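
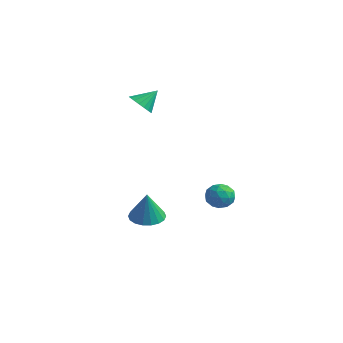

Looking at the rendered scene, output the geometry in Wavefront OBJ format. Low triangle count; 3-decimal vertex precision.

v -3.127 -1.493 2.737
v -2.451 -1.588 2.58
v -2.833 -0.707 3.523
v -2.536 -1.361 2.385
v -2.738 -1.16 2.259
v -3.017 -1.025 2.228
v -3.318 -0.982 2.298
v -3.581 -1.041 2.455
v -3.754 -1.189 2.667
v -3.802 -1.398 2.894
v -3.717 -1.625 3.089
v -3.515 -1.826 3.215
v -3.236 -1.961 3.246
v -2.935 -2.004 3.176
v -2.673 -1.945 3.019
v -2.5 -1.797 2.806
v -1.587 -2.408 -3.503
v -0.858 -2.788 -3.719
v -1.273 -2.672 -1.977
v -0.756 -2.427 -3.678
v -0.818 -2.061 -3.602
v -1.032 -1.765 -3.506
v -1.356 -1.595 -3.41
v -1.726 -1.587 -3.332
v -2.069 -1.741 -3.288
v -2.316 -2.028 -3.287
v -2.419 -2.389 -3.328
v -2.357 -2.755 -3.404
v -2.143 -3.051 -3.5
v -1.818 -3.221 -3.596
v -1.448 -3.229 -3.674
v -1.106 -3.075 -3.717
v 2.673 -1.677 -1.313
v 3.364 -1.749 -1.195
v 2.456 -2.471 -0.525
v 3.147 -2.543 -0.407
v 2.817 -1.95 -0.216
v 2.951 -1.46 -0.703
v 2.869 -2.76 -1.017
v 3.003 -2.27 -1.504
v 3.485 -2.419 -1.012
v 3.453 -1.918 -0.517
v 2.367 -2.302 -1.203
v 2.335 -1.801 -0.708
v 3.038 -1.643 -1.324
v 2.782 -2.577 -0.396
v 2.588 -2.228 -0.284
v 2.994 -2.271 -0.215
v 2.795 -1.473 -1.034
v 3.201 -1.516 -0.965
v 2.879 -1.634 -0.389
v 2.619 -2.704 -0.755
v 3.025 -2.747 -0.686
v 2.826 -1.949 -1.505
v 3.232 -1.992 -1.436
v 2.941 -2.586 -1.331
v 3.515 -2.079 -1.147
v 3.387 -2.546 -0.683
v 3.224 -2.674 -1.041
v 3.303 -2.385 -1.328
v 3.496 -1.785 -0.856
v 3.368 -2.252 -0.392
v 3.174 -1.903 -0.28
v 3.253 -1.615 -0.567
v 3.567 -2.179 -0.748
v 2.452 -1.968 -1.328
v 2.324 -2.435 -0.864
v 2.567 -2.605 -1.153
v 2.646 -2.317 -1.44
v 2.433 -1.674 -1.037
v 2.305 -2.141 -0.573
v 2.517 -1.835 -0.392
v 2.596 -1.546 -0.679
v 2.253 -2.041 -0.972
f 2 1 4
f 2 4 3
f 4 1 5
f 4 5 3
f 5 1 6
f 5 6 3
f 6 1 7
f 6 7 3
f 7 1 8
f 7 8 3
f 8 1 9
f 8 9 3
f 9 1 10
f 9 10 3
f 10 1 11
f 10 11 3
f 11 1 12
f 11 12 3
f 12 1 13
f 12 13 3
f 13 1 14
f 13 14 3
f 14 1 15
f 14 15 3
f 15 1 16
f 15 16 3
f 16 1 2
f 16 2 3
f 18 17 20
f 18 20 19
f 20 17 21
f 20 21 19
f 21 17 22
f 21 22 19
f 22 17 23
f 22 23 19
f 23 17 24
f 23 24 19
f 24 17 25
f 24 25 19
f 25 17 26
f 25 26 19
f 26 17 27
f 26 27 19
f 27 17 28
f 27 28 19
f 28 17 29
f 28 29 19
f 29 17 30
f 29 30 19
f 30 17 31
f 30 31 19
f 31 17 32
f 31 32 19
f 32 17 18
f 32 18 19
f 33 70 49
f 70 44 73
f 49 73 38
f 70 73 49
f 33 49 45
f 49 38 50
f 45 50 34
f 49 50 45
f 33 45 54
f 45 34 55
f 54 55 40
f 45 55 54
f 33 54 66
f 54 40 69
f 66 69 43
f 54 69 66
f 33 66 70
f 66 43 74
f 70 74 44
f 66 74 70
f 34 50 61
f 50 38 64
f 61 64 42
f 50 64 61
f 38 73 51
f 73 44 72
f 51 72 37
f 73 72 51
f 44 74 71
f 74 43 67
f 71 67 35
f 74 67 71
f 43 69 68
f 69 40 56
f 68 56 39
f 69 56 68
f 40 55 60
f 55 34 57
f 60 57 41
f 55 57 60
f 36 62 48
f 62 42 63
f 48 63 37
f 62 63 48
f 36 48 46
f 48 37 47
f 46 47 35
f 48 47 46
f 36 46 53
f 46 35 52
f 53 52 39
f 46 52 53
f 36 53 58
f 53 39 59
f 58 59 41
f 53 59 58
f 36 58 62
f 58 41 65
f 62 65 42
f 58 65 62
f 37 63 51
f 63 42 64
f 51 64 38
f 63 64 51
f 35 47 71
f 47 37 72
f 71 72 44
f 47 72 71
f 39 52 68
f 52 35 67
f 68 67 43
f 52 67 68
f 41 59 60
f 59 39 56
f 60 56 40
f 59 56 60
f 42 65 61
f 65 41 57
f 61 57 34
f 65 57 61



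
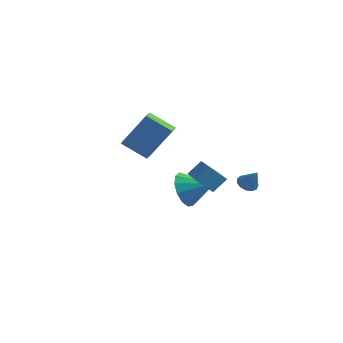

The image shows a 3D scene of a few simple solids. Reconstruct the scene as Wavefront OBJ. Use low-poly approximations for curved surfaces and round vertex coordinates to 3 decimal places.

v 3.156 1.451 -0.094
v 3.627 1.427 -0.377
v 3.704 1.289 0.834
v 3.586 1.724 -0.301
v 3.409 1.935 -0.159
v 3.151 1.992 0.004
v 2.895 1.878 0.135
v 2.721 1.628 0.194
v 2.686 1.322 0.161
v 2.8 1.057 0.048
v 3.026 0.917 -0.111
v 3.294 0.947 -0.264
v 3.518 1.137 -0.363
v 2.365 -2.56 1.999
v 2.783 -2.003 2.63
v 1.373 -1.277 1.523
v 1.791 -0.72 2.154
v 3.069 -2.28 1.286
v 3.487 -1.723 1.917
v 2.077 -0.997 0.81
v 2.495 -0.44 1.441
v 0.42 0.523 -0.705
v 0.738 1.002 -1.56
v 1.84 0.777 -0.035
v 0.505 1.411 -1.22
v 0.245 1.538 -0.717
v 0.04 1.343 -0.21
v -0.043 0.887 0.14
v 0.02 0.316 0.221
v 0.211 -0.189 0.009
v 0.468 -0.468 -0.43
v 0.71 -0.433 -0.956
v 0.86 -0.094 -1.403
v 0.87 0.441 -1.628
v -3.818 2.361 0.495
v -2.858 3.158 2.209
v -4.088 3.349 0.187
v -3.127 4.146 1.9
v -2.493 2.474 -0.3
v -1.532 3.271 1.413
v -2.762 3.462 -0.609
v -1.802 4.259 1.105
f 2 1 4
f 2 4 3
f 4 1 5
f 4 5 3
f 5 1 6
f 5 6 3
f 6 1 7
f 6 7 3
f 7 1 8
f 7 8 3
f 8 1 9
f 8 9 3
f 9 1 10
f 9 10 3
f 10 1 11
f 10 11 3
f 11 1 12
f 11 12 3
f 12 1 13
f 12 13 3
f 13 1 2
f 13 2 3
f 15 17 14
f 18 15 14
f 14 17 16
f 16 18 14
f 15 21 17
f 19 15 18
f 19 21 15
f 17 21 16
f 20 18 16
f 16 21 20
f 20 19 18
f 21 19 20
f 23 22 25
f 23 25 24
f 25 22 26
f 25 26 24
f 26 22 27
f 26 27 24
f 27 22 28
f 27 28 24
f 28 22 29
f 28 29 24
f 29 22 30
f 29 30 24
f 30 22 31
f 30 31 24
f 31 22 32
f 31 32 24
f 32 22 33
f 32 33 24
f 33 22 34
f 33 34 24
f 34 22 23
f 34 23 24
f 36 38 35
f 39 36 35
f 35 38 37
f 37 39 35
f 36 42 38
f 40 36 39
f 40 42 36
f 38 42 37
f 41 39 37
f 37 42 41
f 41 40 39
f 42 40 41



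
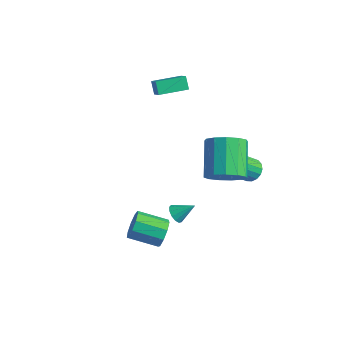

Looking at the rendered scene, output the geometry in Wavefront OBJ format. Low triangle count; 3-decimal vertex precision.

v 1.17 -2.602 -3.103
v 1.559 -2.757 -2.387
v 0.239 -3.634 -1.86
v -0.15 -3.478 -2.577
v 1.258 -2.278 -2.344
v -0.063 -3.154 -1.818
v 0.915 -1.95 -2.657
v -0.405 -2.827 -2.13
v 0.692 -1.927 -3.178
v -0.628 -2.804 -2.652
v 0.693 -2.22 -3.665
v -0.627 -3.097 -3.138
v 0.917 -2.691 -3.888
v -0.404 -3.568 -3.362
v 1.259 -3.121 -3.745
v -0.061 -3.998 -3.218
v 1.56 -3.307 -3.301
v 0.24 -4.184 -2.774
v 1.678 -3.164 -2.764
v 0.358 -4.04 -2.238
v -4.159 2.535 1.17
v -3.478 2.145 1.868
v -4.631 2.82 1.79
v -3.95 2.43 2.488
v -3.33 3.95 1.152
v -2.649 3.56 1.85
v -3.802 4.235 1.772
v -3.121 3.845 2.47
v 2.014 3.177 -1.681
v 2.448 2.71 -1.971
v 2.1 1.716 -0.888
v 1.666 2.183 -0.599
v 2.642 2.877 -1.755
v 2.295 1.884 -0.672
v 2.692 3.113 -1.522
v 2.345 2.119 -0.44
v 2.587 3.363 -1.326
v 2.24 2.37 -0.243
v 2.351 3.571 -1.212
v 2.004 2.578 -0.129
v 2.037 3.688 -1.204
v 1.69 2.695 -0.122
v 1.718 3.689 -1.307
v 1.371 2.695 -0.224
v 1.467 3.572 -1.495
v 1.119 2.578 -0.412
v 1.341 3.364 -1.725
v 0.993 2.371 -0.643
v 1.369 3.113 -1.946
v 1.022 2.12 -0.863
v 1.545 2.878 -2.106
v 1.197 1.884 -1.023
v 1.828 2.71 -2.169
v 1.481 1.717 -1.086
v 2.154 2.65 -2.12
v 1.807 1.656 -1.037
v 2.984 -0.038 0.987
v 3.765 -0.042 1.747
v 2.597 1.334 2.953
v 1.816 1.338 2.193
v 3.902 0.415 1.36
v 2.735 1.79 2.566
v 3.748 0.728 0.854
v 2.581 2.103 2.061
v 3.352 0.797 0.391
v 2.184 2.173 1.597
v 2.838 0.602 0.117
v 1.671 1.977 1.323
v 2.371 0.204 0.119
v 1.203 1.579 1.325
v 2.098 -0.271 0.396
v 0.931 1.104 1.602
v 2.106 -0.672 0.862
v 0.939 0.703 2.068
v 2.393 -0.872 1.367
v 1.226 0.504 2.573
v 2.868 -0.806 1.751
v 1.7 0.569 2.957
v 3.379 -0.497 1.893
v 2.212 0.879 3.099
v 0.193 -0.615 -3.806
v 0.433 -0.372 -4.275
v 0.907 0.055 -3.094
v 0.178 -0.185 -4.195
v -0.073 -0.134 -3.991
v -0.239 -0.235 -3.729
v -0.268 -0.457 -3.491
v -0.151 -0.729 -3.353
v 0.076 -0.965 -3.359
v 0.339 -1.089 -3.506
v 0.557 -1.063 -3.749
v 0.658 -0.894 -4.01
v 0.612 -0.637 -4.206
f 2 1 5
f 2 5 3
f 3 5 6
f 3 6 4
f 5 1 7
f 5 7 6
f 6 7 8
f 6 8 4
f 7 1 9
f 7 9 8
f 8 9 10
f 8 10 4
f 9 1 11
f 9 11 10
f 10 11 12
f 10 12 4
f 11 1 13
f 11 13 12
f 12 13 14
f 12 14 4
f 13 1 15
f 13 15 14
f 14 15 16
f 14 16 4
f 15 1 17
f 15 17 16
f 16 17 18
f 16 18 4
f 17 1 19
f 17 19 18
f 18 19 20
f 18 20 4
f 19 1 2
f 19 2 20
f 20 2 3
f 20 3 4
f 22 24 21
f 25 22 21
f 21 24 23
f 23 25 21
f 22 28 24
f 26 22 25
f 26 28 22
f 24 28 23
f 27 25 23
f 23 28 27
f 27 26 25
f 28 26 27
f 30 29 33
f 30 33 31
f 31 33 34
f 31 34 32
f 33 29 35
f 33 35 34
f 34 35 36
f 34 36 32
f 35 29 37
f 35 37 36
f 36 37 38
f 36 38 32
f 37 29 39
f 37 39 38
f 38 39 40
f 38 40 32
f 39 29 41
f 39 41 40
f 40 41 42
f 40 42 32
f 41 29 43
f 41 43 42
f 42 43 44
f 42 44 32
f 43 29 45
f 43 45 44
f 44 45 46
f 44 46 32
f 45 29 47
f 45 47 46
f 46 47 48
f 46 48 32
f 47 29 49
f 47 49 48
f 48 49 50
f 48 50 32
f 49 29 51
f 49 51 50
f 50 51 52
f 50 52 32
f 51 29 53
f 51 53 52
f 52 53 54
f 52 54 32
f 53 29 55
f 53 55 54
f 54 55 56
f 54 56 32
f 55 29 30
f 55 30 56
f 56 30 31
f 56 31 32
f 58 57 61
f 58 61 59
f 59 61 62
f 59 62 60
f 61 57 63
f 61 63 62
f 62 63 64
f 62 64 60
f 63 57 65
f 63 65 64
f 64 65 66
f 64 66 60
f 65 57 67
f 65 67 66
f 66 67 68
f 66 68 60
f 67 57 69
f 67 69 68
f 68 69 70
f 68 70 60
f 69 57 71
f 69 71 70
f 70 71 72
f 70 72 60
f 71 57 73
f 71 73 72
f 72 73 74
f 72 74 60
f 73 57 75
f 73 75 74
f 74 75 76
f 74 76 60
f 75 57 77
f 75 77 76
f 76 77 78
f 76 78 60
f 77 57 79
f 77 79 78
f 78 79 80
f 78 80 60
f 79 57 58
f 79 58 80
f 80 58 59
f 80 59 60
f 82 81 84
f 82 84 83
f 84 81 85
f 84 85 83
f 85 81 86
f 85 86 83
f 86 81 87
f 86 87 83
f 87 81 88
f 87 88 83
f 88 81 89
f 88 89 83
f 89 81 90
f 89 90 83
f 90 81 91
f 90 91 83
f 91 81 92
f 91 92 83
f 92 81 93
f 92 93 83
f 93 81 82
f 93 82 83



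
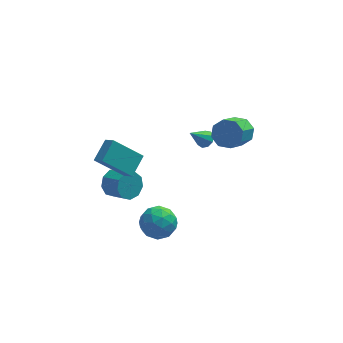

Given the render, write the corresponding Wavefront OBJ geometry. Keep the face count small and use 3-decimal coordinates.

v -1.847 -1.413 -3.077
v -1.021 -0.961 -3.652
v -1.999 -2.699 -4.308
v -1.173 -2.247 -4.883
v -0.97 -2.728 -3.91
v -0.876 -1.933 -3.15
v -2.144 -1.727 -4.81
v -2.05 -0.932 -4.05
v -1.204 -1.155 -4.724
v -0.478 -1.773 -4.167
v -2.542 -1.887 -3.793
v -1.816 -2.505 -3.236
v -1.421 -1.074 -3.257
v -1.599 -2.586 -4.703
v -1.48 -2.869 -4.131
v -0.994 -2.603 -4.469
v -1.335 -1.645 -2.961
v -0.85 -1.379 -3.299
v -0.82 -2.418 -3.451
v -2.17 -2.281 -4.661
v -1.685 -2.015 -4.999
v -2.026 -1.057 -3.491
v -1.54 -0.791 -3.829
v -2.2 -1.242 -4.509
v -1.043 -0.922 -4.225
v -1.132 -1.678 -4.948
v -1.703 -1.373 -4.905
v -1.648 -0.905 -4.458
v -0.616 -1.285 -3.897
v -0.705 -2.041 -4.621
v -0.586 -2.324 -4.049
v -0.531 -1.857 -3.602
v -0.724 -1.4 -4.527
v -2.315 -1.619 -3.339
v -2.404 -2.375 -4.063
v -2.489 -1.803 -4.358
v -2.434 -1.336 -3.911
v -1.888 -1.982 -3.012
v -1.977 -2.738 -3.735
v -1.372 -2.755 -3.502
v -1.317 -2.287 -3.055
v -2.296 -2.26 -3.433
v -3.783 -0.476 -1.578
v -3.097 -0.149 -2.041
v -2.272 -1.036 -1.446
v -2.957 -1.364 -0.982
v -3.154 0.151 -1.515
v -2.329 -0.736 -0.919
v -3.506 0.157 -1.018
v -2.68 -0.73 -0.422
v -3.987 -0.133 -0.782
v -3.161 -1.02 -0.187
v -4.372 -0.583 -0.919
v -3.547 -1.47 -0.324
v -4.482 -0.984 -1.364
v -3.656 -1.871 -0.769
v -4.265 -1.147 -1.909
v -3.439 -2.034 -1.314
v -3.822 -0.997 -2.299
v -2.996 -1.884 -1.704
v -3.361 -0.603 -2.351
v -2.535 -1.49 -1.756
v 1.248 1.345 0.107
v 1.613 0.929 0.242
v 0.372 0.915 1.153
v 1.697 1.252 0.445
v 1.571 1.618 0.489
v 1.293 1.856 0.355
v 0.994 1.855 0.104
v 0.814 1.615 -0.145
v 0.837 1.249 -0.276
v 1.052 0.927 -0.228
v 1.359 0.801 -0.023
v 3.103 1.958 0.082
v 3.942 1.807 0.427
v 3.176 0.39 1.664
v 2.337 0.542 1.318
v 3.591 2.304 0.781
v 2.825 0.888 2.017
v 2.954 2.6 0.725
v 2.189 1.183 1.961
v 2.404 2.519 0.292
v 1.639 1.102 1.528
v 2.264 2.11 -0.264
v 1.498 0.693 0.973
v 2.615 1.612 -0.617
v 1.849 0.196 0.619
v 3.251 1.317 -0.561
v 2.486 -0.1 0.675
v 3.801 1.398 -0.128
v 3.036 -0.019 1.108
v -2.914 -3.351 1.93
v -4.443 -3.28 3.309
v -3.318 -2.804 1.454
v -4.847 -2.733 2.833
v -2.273 -2.307 2.587
v -3.802 -2.236 3.966
v -2.677 -1.76 2.111
v -4.206 -1.689 3.49
f 1 38 17
f 38 12 41
f 17 41 6
f 38 41 17
f 1 17 13
f 17 6 18
f 13 18 2
f 17 18 13
f 1 13 22
f 13 2 23
f 22 23 8
f 13 23 22
f 1 22 34
f 22 8 37
f 34 37 11
f 22 37 34
f 1 34 38
f 34 11 42
f 38 42 12
f 34 42 38
f 2 18 29
f 18 6 32
f 29 32 10
f 18 32 29
f 6 41 19
f 41 12 40
f 19 40 5
f 41 40 19
f 12 42 39
f 42 11 35
f 39 35 3
f 42 35 39
f 11 37 36
f 37 8 24
f 36 24 7
f 37 24 36
f 8 23 28
f 23 2 25
f 28 25 9
f 23 25 28
f 4 30 16
f 30 10 31
f 16 31 5
f 30 31 16
f 4 16 14
f 16 5 15
f 14 15 3
f 16 15 14
f 4 14 21
f 14 3 20
f 21 20 7
f 14 20 21
f 4 21 26
f 21 7 27
f 26 27 9
f 21 27 26
f 4 26 30
f 26 9 33
f 30 33 10
f 26 33 30
f 5 31 19
f 31 10 32
f 19 32 6
f 31 32 19
f 3 15 39
f 15 5 40
f 39 40 12
f 15 40 39
f 7 20 36
f 20 3 35
f 36 35 11
f 20 35 36
f 9 27 28
f 27 7 24
f 28 24 8
f 27 24 28
f 10 33 29
f 33 9 25
f 29 25 2
f 33 25 29
f 44 43 47
f 44 47 45
f 45 47 48
f 45 48 46
f 47 43 49
f 47 49 48
f 48 49 50
f 48 50 46
f 49 43 51
f 49 51 50
f 50 51 52
f 50 52 46
f 51 43 53
f 51 53 52
f 52 53 54
f 52 54 46
f 53 43 55
f 53 55 54
f 54 55 56
f 54 56 46
f 55 43 57
f 55 57 56
f 56 57 58
f 56 58 46
f 57 43 59
f 57 59 58
f 58 59 60
f 58 60 46
f 59 43 61
f 59 61 60
f 60 61 62
f 60 62 46
f 61 43 44
f 61 44 62
f 62 44 45
f 62 45 46
f 64 63 66
f 64 66 65
f 66 63 67
f 66 67 65
f 67 63 68
f 67 68 65
f 68 63 69
f 68 69 65
f 69 63 70
f 69 70 65
f 70 63 71
f 70 71 65
f 71 63 72
f 71 72 65
f 72 63 73
f 72 73 65
f 73 63 64
f 73 64 65
f 75 74 78
f 75 78 76
f 76 78 79
f 76 79 77
f 78 74 80
f 78 80 79
f 79 80 81
f 79 81 77
f 80 74 82
f 80 82 81
f 81 82 83
f 81 83 77
f 82 74 84
f 82 84 83
f 83 84 85
f 83 85 77
f 84 74 86
f 84 86 85
f 85 86 87
f 85 87 77
f 86 74 88
f 86 88 87
f 87 88 89
f 87 89 77
f 88 74 90
f 88 90 89
f 89 90 91
f 89 91 77
f 90 74 75
f 90 75 91
f 91 75 76
f 91 76 77
f 93 95 92
f 96 93 92
f 92 95 94
f 94 96 92
f 93 99 95
f 97 93 96
f 97 99 93
f 95 99 94
f 98 96 94
f 94 99 98
f 98 97 96
f 99 97 98



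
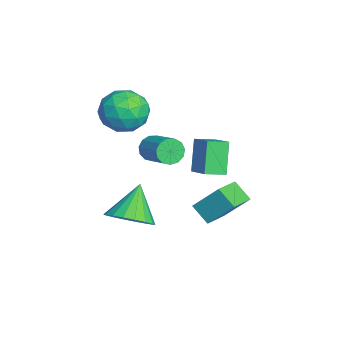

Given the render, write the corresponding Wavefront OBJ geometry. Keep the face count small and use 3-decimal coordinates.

v 0.111 -0.195 -3.307
v 0.919 0.406 -2.891
v -0.991 0.335 -1.933
v 0.697 0.717 -3.189
v 0.358 0.847 -3.511
v -0.03 0.77 -3.793
v -0.389 0.503 -3.978
v -0.65 0.097 -4.031
v -0.759 -0.367 -3.94
v -0.696 -0.797 -3.723
v -0.474 -1.107 -3.425
v -0.135 -1.237 -3.103
v 0.253 -1.161 -2.821
v 0.612 -0.893 -2.636
v 0.873 -0.487 -2.583
v 0.982 -0.023 -2.674
v -0.258 2.369 -0.748
v -1.072 2.556 0.652
v -0.484 3.278 -1.001
v -1.298 3.465 0.399
v 0.818 2.795 -0.179
v 0.004 2.982 1.221
v 0.592 3.704 -0.432
v -0.222 3.891 0.968
v -3.608 0.876 1.23
v -2.826 0.021 1.439
v -4.594 -0.301 0.101
v -3.812 -1.156 0.31
v -4.529 -0.791 1.17
v -3.92 -0.064 1.868
v -3.5 -0.216 -0.328
v -2.891 0.511 0.37
v -2.759 -0.654 0.476
v -3.395 -1.01 1.401
v -4.025 0.73 0.139
v -4.661 0.374 1.064
v -3.131 0.552 1.434
v -4.289 -0.832 0.106
v -4.711 -0.617 0.612
v -4.251 -1.12 0.735
v -3.773 0.502 1.686
v -3.314 -0.001 1.808
v -4.314 -0.478 1.65
v -4.106 -0.279 -0.268
v -3.647 -0.782 -0.146
v -3.169 0.84 0.805
v -2.709 0.337 0.928
v -3.106 0.198 -0.11
v -2.632 -0.348 0.99
v -3.211 -1.039 0.327
v -3.028 -0.487 -0.048
v -2.67 -0.059 0.362
v -3.005 -0.557 1.534
v -3.585 -1.248 0.871
v -4.006 -1.034 1.376
v -3.648 -0.607 1.786
v -2.966 -0.953 0.968
v -3.835 0.968 0.669
v -4.415 0.277 0.006
v -3.772 0.327 -0.246
v -3.414 0.754 0.164
v -4.209 0.759 1.213
v -4.788 0.068 0.55
v -4.75 -0.221 1.178
v -4.392 0.207 1.588
v -4.454 0.673 0.572
v -2.582 0.983 -0.861
v -2.198 0.621 -1.273
v -0.913 1.255 -0.632
v -1.298 1.617 -0.219
v -2.269 0.946 -1.452
v -0.984 1.58 -0.81
v -2.44 1.282 -1.443
v -1.155 1.917 -0.801
v -2.656 1.524 -1.249
v -1.371 2.158 -0.608
v -2.849 1.593 -0.932
v -1.564 2.228 -0.291
v -2.957 1.469 -0.592
v -1.672 2.104 0.049
v -2.946 1.191 -0.338
v -1.661 1.825 0.304
v -2.82 0.846 -0.249
v -1.535 1.481 0.392
v -2.618 0.545 -0.355
v -1.334 1.179 0.286
v -2.405 0.382 -0.621
v -1.121 1.017 0.02
v -2.249 0.411 -0.963
v -0.964 1.046 -0.322
v -2.897 3.392 -4.422
v -2.559 4.454 -3.179
v -2.236 3.973 -5.099
v -1.898 5.035 -3.856
v -1.762 2.565 -4.024
v -1.424 3.627 -2.781
v -1.101 3.146 -4.701
v -0.763 4.208 -3.458
f 2 1 4
f 2 4 3
f 4 1 5
f 4 5 3
f 5 1 6
f 5 6 3
f 6 1 7
f 6 7 3
f 7 1 8
f 7 8 3
f 8 1 9
f 8 9 3
f 9 1 10
f 9 10 3
f 10 1 11
f 10 11 3
f 11 1 12
f 11 12 3
f 12 1 13
f 12 13 3
f 13 1 14
f 13 14 3
f 14 1 15
f 14 15 3
f 15 1 16
f 15 16 3
f 16 1 2
f 16 2 3
f 18 20 17
f 21 18 17
f 17 20 19
f 19 21 17
f 18 24 20
f 22 18 21
f 22 24 18
f 20 24 19
f 23 21 19
f 19 24 23
f 23 22 21
f 24 22 23
f 25 62 41
f 62 36 65
f 41 65 30
f 62 65 41
f 25 41 37
f 41 30 42
f 37 42 26
f 41 42 37
f 25 37 46
f 37 26 47
f 46 47 32
f 37 47 46
f 25 46 58
f 46 32 61
f 58 61 35
f 46 61 58
f 25 58 62
f 58 35 66
f 62 66 36
f 58 66 62
f 26 42 53
f 42 30 56
f 53 56 34
f 42 56 53
f 30 65 43
f 65 36 64
f 43 64 29
f 65 64 43
f 36 66 63
f 66 35 59
f 63 59 27
f 66 59 63
f 35 61 60
f 61 32 48
f 60 48 31
f 61 48 60
f 32 47 52
f 47 26 49
f 52 49 33
f 47 49 52
f 28 54 40
f 54 34 55
f 40 55 29
f 54 55 40
f 28 40 38
f 40 29 39
f 38 39 27
f 40 39 38
f 28 38 45
f 38 27 44
f 45 44 31
f 38 44 45
f 28 45 50
f 45 31 51
f 50 51 33
f 45 51 50
f 28 50 54
f 50 33 57
f 54 57 34
f 50 57 54
f 29 55 43
f 55 34 56
f 43 56 30
f 55 56 43
f 27 39 63
f 39 29 64
f 63 64 36
f 39 64 63
f 31 44 60
f 44 27 59
f 60 59 35
f 44 59 60
f 33 51 52
f 51 31 48
f 52 48 32
f 51 48 52
f 34 57 53
f 57 33 49
f 53 49 26
f 57 49 53
f 68 67 71
f 68 71 69
f 69 71 72
f 69 72 70
f 71 67 73
f 71 73 72
f 72 73 74
f 72 74 70
f 73 67 75
f 73 75 74
f 74 75 76
f 74 76 70
f 75 67 77
f 75 77 76
f 76 77 78
f 76 78 70
f 77 67 79
f 77 79 78
f 78 79 80
f 78 80 70
f 79 67 81
f 79 81 80
f 80 81 82
f 80 82 70
f 81 67 83
f 81 83 82
f 82 83 84
f 82 84 70
f 83 67 85
f 83 85 84
f 84 85 86
f 84 86 70
f 85 67 87
f 85 87 86
f 86 87 88
f 86 88 70
f 87 67 89
f 87 89 88
f 88 89 90
f 88 90 70
f 89 67 68
f 89 68 90
f 90 68 69
f 90 69 70
f 92 94 91
f 95 92 91
f 91 94 93
f 93 95 91
f 92 98 94
f 96 92 95
f 96 98 92
f 94 98 93
f 97 95 93
f 93 98 97
f 97 96 95
f 98 96 97



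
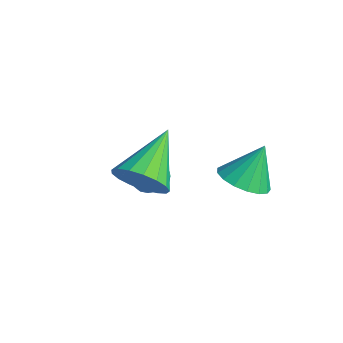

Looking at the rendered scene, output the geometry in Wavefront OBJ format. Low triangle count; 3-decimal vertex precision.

v -0.017 -0.704 -0.117
v 0.535 -0.87 0.663
v -1.103 0.824 0.977
v 0.766 -0.54 0.432
v 0.817 -0.248 0.074
v 0.677 -0.061 -0.327
v 0.378 -0.02 -0.68
v -0.011 -0.137 -0.904
v -0.402 -0.384 -0.947
v -0.705 -0.703 -0.801
v -0.85 -1.024 -0.497
v -0.805 -1.27 -0.107
v -0.579 -1.388 0.282
v -0.224 -1.348 0.579
v 0.178 -1.161 0.716
v -0.284 3.082 -1.753
v 0.542 3.478 -1.963
v -0.296 3.838 -0.367
v 0.238 3.769 -2.124
v -0.184 3.902 -2.201
v -0.63 3.847 -2.174
v -0.997 3.617 -2.052
v -1.2 3.264 -1.861
v -1.194 2.869 -1.645
v -0.979 2.523 -1.454
v -0.605 2.305 -1.332
v -0.157 2.264 -1.306
v 0.261 2.411 -1.383
v 0.554 2.712 -1.545
v 0.656 3.097 -1.754
v -3.606 1.22 -2.607
v -3.077 1.525 -2.216
v -2.803 0.695 -3.284
v -2.274 1 -2.893
v -2.691 0.484 -2.599
v -3.188 0.809 -2.181
v -2.692 1.411 -3.319
v -3.189 1.736 -2.901
v -2.512 1.643 -2.656
v -2.511 1.07 -2.211
v -3.369 1.15 -3.289
v -3.368 0.577 -2.844
v -3.412 1.418 -2.352
v -2.468 0.802 -3.148
v -2.713 0.498 -2.975
v -2.402 0.678 -2.745
v -3.477 0.997 -2.332
v -3.166 1.177 -2.101
v -2.939 0.565 -2.327
v -2.714 1.043 -3.399
v -2.403 1.223 -3.168
v -3.478 1.542 -2.755
v -3.167 1.722 -2.525
v -2.941 1.655 -3.173
v -2.769 1.667 -2.381
v -2.297 1.359 -2.778
v -2.543 1.601 -3.029
v -2.835 1.791 -2.784
v -2.769 1.331 -2.119
v -2.297 1.022 -2.517
v -2.542 0.719 -2.344
v -2.834 0.91 -2.098
v -2.437 1.4 -2.378
v -3.583 1.198 -2.983
v -3.111 0.889 -3.381
v -3.046 1.31 -3.402
v -3.338 1.501 -3.156
v -3.583 0.861 -2.722
v -3.111 0.553 -3.119
v -3.045 0.429 -2.716
v -3.337 0.619 -2.471
v -3.443 0.82 -3.122
f 2 1 4
f 2 4 3
f 4 1 5
f 4 5 3
f 5 1 6
f 5 6 3
f 6 1 7
f 6 7 3
f 7 1 8
f 7 8 3
f 8 1 9
f 8 9 3
f 9 1 10
f 9 10 3
f 10 1 11
f 10 11 3
f 11 1 12
f 11 12 3
f 12 1 13
f 12 13 3
f 13 1 14
f 13 14 3
f 14 1 15
f 14 15 3
f 15 1 2
f 15 2 3
f 17 16 19
f 17 19 18
f 19 16 20
f 19 20 18
f 20 16 21
f 20 21 18
f 21 16 22
f 21 22 18
f 22 16 23
f 22 23 18
f 23 16 24
f 23 24 18
f 24 16 25
f 24 25 18
f 25 16 26
f 25 26 18
f 26 16 27
f 26 27 18
f 27 16 28
f 27 28 18
f 28 16 29
f 28 29 18
f 29 16 30
f 29 30 18
f 30 16 17
f 30 17 18
f 31 68 47
f 68 42 71
f 47 71 36
f 68 71 47
f 31 47 43
f 47 36 48
f 43 48 32
f 47 48 43
f 31 43 52
f 43 32 53
f 52 53 38
f 43 53 52
f 31 52 64
f 52 38 67
f 64 67 41
f 52 67 64
f 31 64 68
f 64 41 72
f 68 72 42
f 64 72 68
f 32 48 59
f 48 36 62
f 59 62 40
f 48 62 59
f 36 71 49
f 71 42 70
f 49 70 35
f 71 70 49
f 42 72 69
f 72 41 65
f 69 65 33
f 72 65 69
f 41 67 66
f 67 38 54
f 66 54 37
f 67 54 66
f 38 53 58
f 53 32 55
f 58 55 39
f 53 55 58
f 34 60 46
f 60 40 61
f 46 61 35
f 60 61 46
f 34 46 44
f 46 35 45
f 44 45 33
f 46 45 44
f 34 44 51
f 44 33 50
f 51 50 37
f 44 50 51
f 34 51 56
f 51 37 57
f 56 57 39
f 51 57 56
f 34 56 60
f 56 39 63
f 60 63 40
f 56 63 60
f 35 61 49
f 61 40 62
f 49 62 36
f 61 62 49
f 33 45 69
f 45 35 70
f 69 70 42
f 45 70 69
f 37 50 66
f 50 33 65
f 66 65 41
f 50 65 66
f 39 57 58
f 57 37 54
f 58 54 38
f 57 54 58
f 40 63 59
f 63 39 55
f 59 55 32
f 63 55 59



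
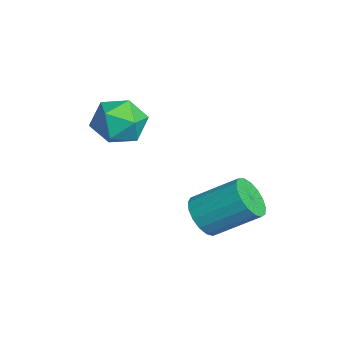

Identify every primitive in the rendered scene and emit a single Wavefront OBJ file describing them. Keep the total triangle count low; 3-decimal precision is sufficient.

v 2.609 2.792 -3.175
v 2.908 3.271 -3.963
v 3.431 4.968 -2.733
v 3.131 4.488 -1.945
v 2.459 3.384 -3.928
v 2.982 5.081 -2.698
v 2.044 3.361 -3.721
v 2.567 5.058 -2.491
v 1.759 3.208 -3.388
v 2.282 4.905 -2.158
v 1.668 2.959 -3.007
v 2.191 4.656 -1.777
v 1.793 2.672 -2.664
v 2.316 4.369 -1.434
v 2.105 2.413 -2.438
v 2.628 4.109 -1.208
v 2.532 2.24 -2.381
v 3.055 3.937 -1.151
v 2.976 2.193 -2.506
v 3.499 3.89 -1.276
v 3.337 2.284 -2.784
v 3.86 3.981 -1.554
v 3.53 2.491 -3.152
v 4.053 4.188 -1.922
v 3.513 2.767 -3.525
v 4.036 4.463 -2.295
v 3.288 3.048 -3.818
v 3.811 4.745 -2.588
v -1.791 0.769 -0.907
v -0.574 0.788 -0.819
v -1.886 -0.428 0.659
v -0.669 -0.409 0.747
v -1.314 0.594 1
v -1.255 1.334 0.032
v -1.205 -0.974 -0.192
v -1.146 -0.234 -1.16
v -0.212 -0.29 -0.378
v -0.28 0.68 0.359
v -2.18 -0.32 -0.519
v -2.248 0.65 0.218
f 2 1 5
f 2 5 3
f 3 5 6
f 3 6 4
f 5 1 7
f 5 7 6
f 6 7 8
f 6 8 4
f 7 1 9
f 7 9 8
f 8 9 10
f 8 10 4
f 9 1 11
f 9 11 10
f 10 11 12
f 10 12 4
f 11 1 13
f 11 13 12
f 12 13 14
f 12 14 4
f 13 1 15
f 13 15 14
f 14 15 16
f 14 16 4
f 15 1 17
f 15 17 16
f 16 17 18
f 16 18 4
f 17 1 19
f 17 19 18
f 18 19 20
f 18 20 4
f 19 1 21
f 19 21 20
f 20 21 22
f 20 22 4
f 21 1 23
f 21 23 22
f 22 23 24
f 22 24 4
f 23 1 25
f 23 25 24
f 24 25 26
f 24 26 4
f 25 1 27
f 25 27 26
f 26 27 28
f 26 28 4
f 27 1 2
f 27 2 28
f 28 2 3
f 28 3 4
f 29 40 34
f 29 34 30
f 29 30 36
f 29 36 39
f 29 39 40
f 30 34 38
f 34 40 33
f 40 39 31
f 39 36 35
f 36 30 37
f 32 38 33
f 32 33 31
f 32 31 35
f 32 35 37
f 32 37 38
f 33 38 34
f 31 33 40
f 35 31 39
f 37 35 36
f 38 37 30



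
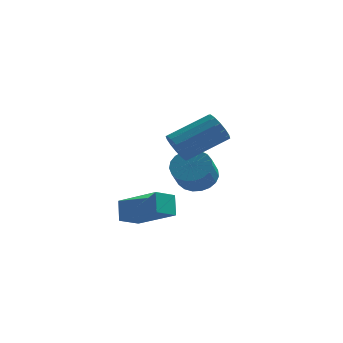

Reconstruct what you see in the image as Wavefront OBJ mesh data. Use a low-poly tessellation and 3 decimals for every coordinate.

v -2.474 2.758 -1.787
v -1.969 2.261 -2.158
v -2.122 1.484 -1.324
v -2.626 1.982 -0.953
v -1.764 2.433 -1.96
v -1.917 1.656 -1.126
v -1.681 2.661 -1.733
v -1.834 1.884 -0.898
v -1.736 2.906 -1.514
v -1.889 2.129 -0.68
v -1.918 3.126 -1.343
v -2.071 2.349 -0.509
v -2.197 3.282 -1.249
v -2.349 2.505 -0.415
v -2.523 3.347 -1.248
v -2.676 2.57 -0.414
v -2.84 3.311 -1.34
v -2.993 2.534 -0.506
v -3.095 3.179 -1.509
v -3.247 2.402 -0.675
v -3.241 2.975 -1.726
v -3.394 2.198 -0.892
v -3.255 2.733 -1.954
v -3.408 1.956 -1.12
v -3.134 2.495 -2.153
v -3.287 1.718 -1.319
v -2.899 2.303 -2.289
v -3.052 1.526 -1.455
v -2.59 2.19 -2.338
v -2.743 1.413 -1.504
v -2.261 2.175 -2.291
v -2.414 1.398 -1.457
v -3.012 0.822 0.342
v -2.605 0.563 -0.122
v -1.16 1.338 0.714
v -1.568 1.598 1.178
v -2.698 0.872 -0.247
v -1.254 1.648 0.588
v -2.876 1.168 -0.215
v -1.431 1.944 0.62
v -3.09 1.372 -0.033
v -1.645 2.147 0.802
v -3.283 1.428 0.249
v -1.839 2.203 1.084
v -3.404 1.322 0.556
v -1.96 2.097 1.392
v -3.42 1.082 0.806
v -1.975 1.857 1.642
v -3.326 0.772 0.932
v -1.882 1.548 1.767
v -3.149 0.476 0.9
v -1.704 1.252 1.735
v -2.935 0.273 0.718
v -1.49 1.048 1.553
v -2.741 0.217 0.436
v -1.297 0.992 1.271
v -2.62 0.323 0.128
v -1.176 1.098 0.964
v -4.673 -1.691 -2.204
v -3.263 -2.529 -1.349
v -4.777 -1.144 -1.497
v -3.366 -1.982 -0.642
v -4.094 -1.098 -2.578
v -2.683 -1.936 -1.723
v -4.197 -0.551 -1.871
v -2.787 -1.389 -1.016
f 2 1 5
f 2 5 3
f 3 5 6
f 3 6 4
f 5 1 7
f 5 7 6
f 6 7 8
f 6 8 4
f 7 1 9
f 7 9 8
f 8 9 10
f 8 10 4
f 9 1 11
f 9 11 10
f 10 11 12
f 10 12 4
f 11 1 13
f 11 13 12
f 12 13 14
f 12 14 4
f 13 1 15
f 13 15 14
f 14 15 16
f 14 16 4
f 15 1 17
f 15 17 16
f 16 17 18
f 16 18 4
f 17 1 19
f 17 19 18
f 18 19 20
f 18 20 4
f 19 1 21
f 19 21 20
f 20 21 22
f 20 22 4
f 21 1 23
f 21 23 22
f 22 23 24
f 22 24 4
f 23 1 25
f 23 25 24
f 24 25 26
f 24 26 4
f 25 1 27
f 25 27 26
f 26 27 28
f 26 28 4
f 27 1 29
f 27 29 28
f 28 29 30
f 28 30 4
f 29 1 31
f 29 31 30
f 30 31 32
f 30 32 4
f 31 1 2
f 31 2 32
f 32 2 3
f 32 3 4
f 34 33 37
f 34 37 35
f 35 37 38
f 35 38 36
f 37 33 39
f 37 39 38
f 38 39 40
f 38 40 36
f 39 33 41
f 39 41 40
f 40 41 42
f 40 42 36
f 41 33 43
f 41 43 42
f 42 43 44
f 42 44 36
f 43 33 45
f 43 45 44
f 44 45 46
f 44 46 36
f 45 33 47
f 45 47 46
f 46 47 48
f 46 48 36
f 47 33 49
f 47 49 48
f 48 49 50
f 48 50 36
f 49 33 51
f 49 51 50
f 50 51 52
f 50 52 36
f 51 33 53
f 51 53 52
f 52 53 54
f 52 54 36
f 53 33 55
f 53 55 54
f 54 55 56
f 54 56 36
f 55 33 57
f 55 57 56
f 56 57 58
f 56 58 36
f 57 33 34
f 57 34 58
f 58 34 35
f 58 35 36
f 60 62 59
f 63 60 59
f 59 62 61
f 61 63 59
f 60 66 62
f 64 60 63
f 64 66 60
f 62 66 61
f 65 63 61
f 61 66 65
f 65 64 63
f 66 64 65



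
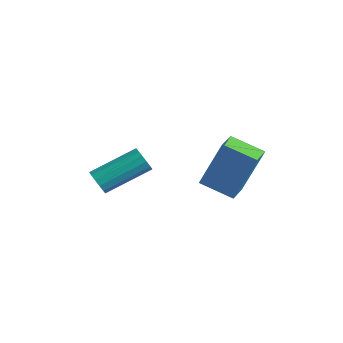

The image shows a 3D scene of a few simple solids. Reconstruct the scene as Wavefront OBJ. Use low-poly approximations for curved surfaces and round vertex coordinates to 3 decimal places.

v 1.719 -2.822 -0.657
v 2.161 -2.167 1.191
v 1.287 -1.944 -0.865
v 1.729 -1.289 0.984
v 2.891 -2.351 -1.104
v 3.333 -1.696 0.745
v 2.459 -1.473 -1.311
v 2.901 -0.818 0.537
v -1.945 -4.164 -1.84
v -1.662 -4.055 -2.299
v -0.953 -2.446 -1.479
v -1.235 -2.556 -1.02
v -1.914 -3.926 -2.335
v -1.205 -2.317 -1.515
v -2.173 -3.861 -2.238
v -1.464 -2.252 -1.417
v -2.372 -3.877 -2.034
v -1.663 -2.268 -1.214
v -2.456 -3.971 -1.778
v -1.747 -2.362 -0.958
v -2.402 -4.116 -1.539
v -1.693 -2.507 -0.719
v -2.227 -4.274 -1.381
v -1.518 -2.665 -0.561
v -1.975 -4.403 -1.345
v -1.266 -2.794 -0.525
v -1.716 -4.468 -1.443
v -1.007 -2.859 -0.622
v -1.517 -4.452 -1.646
v -0.808 -2.843 -0.826
v -1.433 -4.358 -1.902
v -0.724 -2.749 -1.082
v -1.487 -4.213 -2.141
v -0.778 -2.604 -1.321
f 2 4 1
f 5 2 1
f 1 4 3
f 3 5 1
f 2 8 4
f 6 2 5
f 6 8 2
f 4 8 3
f 7 5 3
f 3 8 7
f 7 6 5
f 8 6 7
f 10 9 13
f 10 13 11
f 11 13 14
f 11 14 12
f 13 9 15
f 13 15 14
f 14 15 16
f 14 16 12
f 15 9 17
f 15 17 16
f 16 17 18
f 16 18 12
f 17 9 19
f 17 19 18
f 18 19 20
f 18 20 12
f 19 9 21
f 19 21 20
f 20 21 22
f 20 22 12
f 21 9 23
f 21 23 22
f 22 23 24
f 22 24 12
f 23 9 25
f 23 25 24
f 24 25 26
f 24 26 12
f 25 9 27
f 25 27 26
f 26 27 28
f 26 28 12
f 27 9 29
f 27 29 28
f 28 29 30
f 28 30 12
f 29 9 31
f 29 31 30
f 30 31 32
f 30 32 12
f 31 9 33
f 31 33 32
f 32 33 34
f 32 34 12
f 33 9 10
f 33 10 34
f 34 10 11
f 34 11 12



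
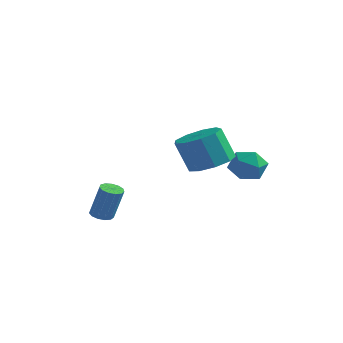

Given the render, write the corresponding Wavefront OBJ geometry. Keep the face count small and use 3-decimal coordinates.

v 1.348 1.794 -0.011
v 1.987 1.55 0.582
v 0.533 0.65 0.398
v 1.172 0.406 0.991
v 0.689 1.158 1.13
v 1.192 1.865 0.877
v 1.328 0.335 0.103
v 1.831 1.042 -0.15
v 1.974 0.649 0.652
v 1.579 1.157 1.287
v 0.941 1.043 -0.307
v 0.546 1.551 0.328
v -3.882 -2.055 -2.168
v -3.595 -1.622 -2.271
v -3.112 -1.571 -0.715
v -3.398 -2.005 -0.612
v -3.866 -1.526 -2.19
v -3.383 -1.475 -0.634
v -4.142 -1.598 -2.102
v -3.659 -1.548 -0.546
v -4.335 -1.816 -2.035
v -3.852 -1.765 -0.479
v -4.385 -2.109 -2.01
v -3.902 -2.058 -0.454
v -4.274 -2.385 -2.035
v -3.791 -2.335 -0.479
v -4.039 -2.557 -2.103
v -3.556 -2.506 -0.547
v -3.754 -2.569 -2.191
v -3.271 -2.519 -0.635
v -3.51 -2.418 -2.272
v -3.027 -2.368 -0.716
v -3.383 -2.152 -2.32
v -2.9 -2.102 -0.764
v -3.415 -1.855 -2.319
v -2.932 -1.805 -0.763
v 1.531 -2.703 1.949
v 2.355 -2.275 2.321
v 1.773 -2.389 3.742
v 0.949 -2.817 3.371
v 1.891 -1.796 2.169
v 1.308 -1.91 3.59
v 1.258 -1.742 1.915
v 0.676 -1.855 3.336
v 0.754 -2.137 1.676
v 0.171 -2.251 3.097
v 0.613 -2.797 1.565
v 0.03 -2.911 2.987
v 0.901 -3.413 1.635
v 0.319 -3.527 3.056
v 1.485 -3.697 1.851
v 0.903 -3.811 3.272
v 2.09 -3.516 2.113
v 1.508 -3.63 3.535
v 2.434 -2.954 2.299
v 1.851 -3.068 3.72
f 1 12 6
f 1 6 2
f 1 2 8
f 1 8 11
f 1 11 12
f 2 6 10
f 6 12 5
f 12 11 3
f 11 8 7
f 8 2 9
f 4 10 5
f 4 5 3
f 4 3 7
f 4 7 9
f 4 9 10
f 5 10 6
f 3 5 12
f 7 3 11
f 9 7 8
f 10 9 2
f 14 13 17
f 14 17 15
f 15 17 18
f 15 18 16
f 17 13 19
f 17 19 18
f 18 19 20
f 18 20 16
f 19 13 21
f 19 21 20
f 20 21 22
f 20 22 16
f 21 13 23
f 21 23 22
f 22 23 24
f 22 24 16
f 23 13 25
f 23 25 24
f 24 25 26
f 24 26 16
f 25 13 27
f 25 27 26
f 26 27 28
f 26 28 16
f 27 13 29
f 27 29 28
f 28 29 30
f 28 30 16
f 29 13 31
f 29 31 30
f 30 31 32
f 30 32 16
f 31 13 33
f 31 33 32
f 32 33 34
f 32 34 16
f 33 13 35
f 33 35 34
f 34 35 36
f 34 36 16
f 35 13 14
f 35 14 36
f 36 14 15
f 36 15 16
f 38 37 41
f 38 41 39
f 39 41 42
f 39 42 40
f 41 37 43
f 41 43 42
f 42 43 44
f 42 44 40
f 43 37 45
f 43 45 44
f 44 45 46
f 44 46 40
f 45 37 47
f 45 47 46
f 46 47 48
f 46 48 40
f 47 37 49
f 47 49 48
f 48 49 50
f 48 50 40
f 49 37 51
f 49 51 50
f 50 51 52
f 50 52 40
f 51 37 53
f 51 53 52
f 52 53 54
f 52 54 40
f 53 37 55
f 53 55 54
f 54 55 56
f 54 56 40
f 55 37 38
f 55 38 56
f 56 38 39
f 56 39 40



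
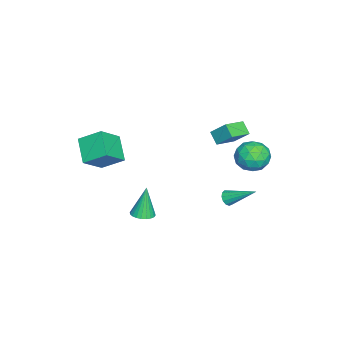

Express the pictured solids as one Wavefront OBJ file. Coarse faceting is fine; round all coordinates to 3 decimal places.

v -2.089 2.514 -4.389
v -1.712 2.701 -4.788
v -1.751 4.306 -3.231
v -2.006 2.814 -4.878
v -2.325 2.832 -4.812
v -2.57 2.749 -4.612
v -2.662 2.591 -4.341
v -2.572 2.409 -4.085
v -2.329 2.26 -3.925
v -2.009 2.192 -3.913
v -1.715 2.226 -4.051
v -1.54 2.351 -4.297
v -1.539 2.528 -4.572
v 1.586 -1.76 -3.872
v 1.968 -2.407 -3.752
v 1.174 -1.62 -1.808
v 2.184 -2.206 -3.722
v 2.309 -1.937 -3.716
v 2.324 -1.642 -3.733
v 2.227 -1.364 -3.771
v 2.032 -1.147 -3.825
v 1.77 -1.023 -3.886
v 1.479 -1.012 -3.945
v 1.205 -1.114 -3.993
v 0.989 -1.315 -4.022
v 0.864 -1.584 -4.029
v 0.849 -1.879 -4.012
v 0.946 -2.157 -3.973
v 1.141 -2.374 -3.919
v 1.403 -2.498 -3.859
v 1.693 -2.509 -3.8
v -4.013 4.036 -1.355
v -3.474 4.677 -0.527
v -2.486 2.903 -1.473
v -1.947 3.544 -0.645
v -2.874 2.876 -0.361
v -3.818 3.577 -0.288
v -2.142 4.003 -1.712
v -3.086 4.704 -1.639
v -2.317 4.657 -0.748
v -2.77 3.96 0.087
v -3.19 3.62 -2.087
v -3.643 2.923 -1.252
v -3.878 4.456 -0.931
v -2.082 3.124 -1.069
v -2.628 2.731 -0.902
v -2.31 3.108 -0.416
v -4.08 3.809 -0.79
v -3.763 4.186 -0.304
v -3.41 3.128 -0.206
v -2.197 3.394 -1.696
v -1.88 3.771 -1.21
v -3.65 4.472 -1.584
v -3.332 4.849 -1.098
v -2.55 4.452 -1.794
v -2.88 4.821 -0.574
v -1.983 4.155 -0.643
v -2.098 4.425 -1.27
v -2.652 4.837 -1.228
v -3.147 4.412 -0.083
v -2.249 3.745 -0.153
v -2.794 3.353 0.014
v -3.349 3.765 0.057
v -2.467 4.4 -0.213
v -3.711 3.835 -1.847
v -2.813 3.168 -1.917
v -2.611 3.815 -2.057
v -3.166 4.227 -2.014
v -3.977 3.425 -1.357
v -3.08 2.759 -1.426
v -3.308 2.743 -0.772
v -3.862 3.155 -0.73
v -3.493 3.18 -1.787
v 0.9 2.084 3.52
v 1.16 3.018 4.502
v -0.289 2.845 3.111
v -0.029 3.779 4.093
v 1.429 2.581 2.907
v 1.689 3.515 3.889
v 0.24 3.342 2.498
v 0.5 4.276 3.48
v 2.53 -4.176 2.54
v 2.49 -2.824 3.395
v 3.85 -3.509 1.549
v 3.809 -2.157 2.404
v 3.771 -4.883 3.716
v 3.73 -3.531 4.571
v 5.09 -4.216 2.725
v 5.05 -2.864 3.58
f 2 1 4
f 2 4 3
f 4 1 5
f 4 5 3
f 5 1 6
f 5 6 3
f 6 1 7
f 6 7 3
f 7 1 8
f 7 8 3
f 8 1 9
f 8 9 3
f 9 1 10
f 9 10 3
f 10 1 11
f 10 11 3
f 11 1 12
f 11 12 3
f 12 1 13
f 12 13 3
f 13 1 2
f 13 2 3
f 15 14 17
f 15 17 16
f 17 14 18
f 17 18 16
f 18 14 19
f 18 19 16
f 19 14 20
f 19 20 16
f 20 14 21
f 20 21 16
f 21 14 22
f 21 22 16
f 22 14 23
f 22 23 16
f 23 14 24
f 23 24 16
f 24 14 25
f 24 25 16
f 25 14 26
f 25 26 16
f 26 14 27
f 26 27 16
f 27 14 28
f 27 28 16
f 28 14 29
f 28 29 16
f 29 14 30
f 29 30 16
f 30 14 31
f 30 31 16
f 31 14 15
f 31 15 16
f 32 69 48
f 69 43 72
f 48 72 37
f 69 72 48
f 32 48 44
f 48 37 49
f 44 49 33
f 48 49 44
f 32 44 53
f 44 33 54
f 53 54 39
f 44 54 53
f 32 53 65
f 53 39 68
f 65 68 42
f 53 68 65
f 32 65 69
f 65 42 73
f 69 73 43
f 65 73 69
f 33 49 60
f 49 37 63
f 60 63 41
f 49 63 60
f 37 72 50
f 72 43 71
f 50 71 36
f 72 71 50
f 43 73 70
f 73 42 66
f 70 66 34
f 73 66 70
f 42 68 67
f 68 39 55
f 67 55 38
f 68 55 67
f 39 54 59
f 54 33 56
f 59 56 40
f 54 56 59
f 35 61 47
f 61 41 62
f 47 62 36
f 61 62 47
f 35 47 45
f 47 36 46
f 45 46 34
f 47 46 45
f 35 45 52
f 45 34 51
f 52 51 38
f 45 51 52
f 35 52 57
f 52 38 58
f 57 58 40
f 52 58 57
f 35 57 61
f 57 40 64
f 61 64 41
f 57 64 61
f 36 62 50
f 62 41 63
f 50 63 37
f 62 63 50
f 34 46 70
f 46 36 71
f 70 71 43
f 46 71 70
f 38 51 67
f 51 34 66
f 67 66 42
f 51 66 67
f 40 58 59
f 58 38 55
f 59 55 39
f 58 55 59
f 41 64 60
f 64 40 56
f 60 56 33
f 64 56 60
f 75 77 74
f 78 75 74
f 74 77 76
f 76 78 74
f 75 81 77
f 79 75 78
f 79 81 75
f 77 81 76
f 80 78 76
f 76 81 80
f 80 79 78
f 81 79 80
f 83 85 82
f 86 83 82
f 82 85 84
f 84 86 82
f 83 89 85
f 87 83 86
f 87 89 83
f 85 89 84
f 88 86 84
f 84 89 88
f 88 87 86
f 89 87 88



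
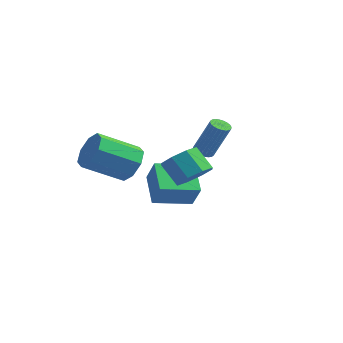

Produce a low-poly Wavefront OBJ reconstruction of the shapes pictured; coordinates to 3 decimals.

v 1.926 -2.115 0.958
v 2.574 -2.429 1.546
v 1.702 -2.42 2.511
v 1.054 -2.105 1.922
v 2.552 -1.719 1.519
v 1.681 -1.709 2.484
v 2.164 -1.24 1.164
v 1.292 -1.23 2.128
v 1.636 -1.274 0.687
v 0.764 -1.264 1.652
v 1.278 -1.8 0.369
v 0.406 -1.791 1.334
v 1.299 -2.511 0.396
v 0.428 -2.501 1.361
v 1.688 -2.99 0.752
v 0.816 -2.98 1.716
v 2.216 -2.956 1.228
v 1.344 -2.946 2.193
v -2 -1.572 0.523
v -1.43 -1.425 1.344
v -2.53 -2.941 2.378
v -3.1 -3.088 1.557
v -2.059 -0.975 1.335
v -3.159 -2.491 2.37
v -2.653 -0.874 0.851
v -3.753 -2.391 1.886
v -2.864 -1.182 0.174
v -3.964 -2.699 1.209
v -2.57 -1.719 -0.298
v -3.67 -3.235 0.736
v -1.941 -2.169 -0.29
v -3.041 -3.685 0.745
v -1.347 -2.269 0.194
v -2.447 -3.786 1.229
v -1.136 -1.961 0.871
v -2.236 -3.478 1.906
v -0.555 -1.405 -0.687
v -1.675 -0.429 0.275
v -1.255 -1.108 -1.803
v -2.375 -0.132 -0.841
v 0.515 0.092 -0.959
v -0.605 1.068 0.003
v -0.185 0.389 -2.075
v -1.305 1.365 -1.113
v -1.52 2.848 0.04
v -1.166 2.491 -0.095
v -0.307 2.656 1.726
v -0.66 3.012 1.86
v -1.074 2.662 -0.154
v -0.215 2.827 1.667
v -1.05 2.861 -0.183
v -0.191 3.026 1.637
v -1.098 3.058 -0.179
v -0.238 3.223 1.642
v -1.209 3.224 -0.141
v -0.35 3.388 1.68
v -1.368 3.331 -0.076
v -0.508 3.496 1.745
v -1.55 3.366 0.007
v -0.69 3.53 1.828
v -1.728 3.321 0.095
v -0.868 3.486 1.916
v -1.873 3.204 0.174
v -1.014 3.369 1.995
v -1.965 3.033 0.233
v -1.106 3.198 2.054
v -1.989 2.834 0.263
v -1.13 2.999 2.083
v -1.942 2.637 0.258
v -1.082 2.802 2.079
v -1.83 2.472 0.22
v -0.971 2.636 2.041
v -1.672 2.364 0.155
v -0.812 2.529 1.976
v -1.49 2.33 0.072
v -0.63 2.494 1.893
v -1.312 2.374 -0.016
v -0.452 2.539 1.805
f 2 1 5
f 2 5 3
f 3 5 6
f 3 6 4
f 5 1 7
f 5 7 6
f 6 7 8
f 6 8 4
f 7 1 9
f 7 9 8
f 8 9 10
f 8 10 4
f 9 1 11
f 9 11 10
f 10 11 12
f 10 12 4
f 11 1 13
f 11 13 12
f 12 13 14
f 12 14 4
f 13 1 15
f 13 15 14
f 14 15 16
f 14 16 4
f 15 1 17
f 15 17 16
f 16 17 18
f 16 18 4
f 17 1 2
f 17 2 18
f 18 2 3
f 18 3 4
f 20 19 23
f 20 23 21
f 21 23 24
f 21 24 22
f 23 19 25
f 23 25 24
f 24 25 26
f 24 26 22
f 25 19 27
f 25 27 26
f 26 27 28
f 26 28 22
f 27 19 29
f 27 29 28
f 28 29 30
f 28 30 22
f 29 19 31
f 29 31 30
f 30 31 32
f 30 32 22
f 31 19 33
f 31 33 32
f 32 33 34
f 32 34 22
f 33 19 35
f 33 35 34
f 34 35 36
f 34 36 22
f 35 19 20
f 35 20 36
f 36 20 21
f 36 21 22
f 38 40 37
f 41 38 37
f 37 40 39
f 39 41 37
f 38 44 40
f 42 38 41
f 42 44 38
f 40 44 39
f 43 41 39
f 39 44 43
f 43 42 41
f 44 42 43
f 46 45 49
f 46 49 47
f 47 49 50
f 47 50 48
f 49 45 51
f 49 51 50
f 50 51 52
f 50 52 48
f 51 45 53
f 51 53 52
f 52 53 54
f 52 54 48
f 53 45 55
f 53 55 54
f 54 55 56
f 54 56 48
f 55 45 57
f 55 57 56
f 56 57 58
f 56 58 48
f 57 45 59
f 57 59 58
f 58 59 60
f 58 60 48
f 59 45 61
f 59 61 60
f 60 61 62
f 60 62 48
f 61 45 63
f 61 63 62
f 62 63 64
f 62 64 48
f 63 45 65
f 63 65 64
f 64 65 66
f 64 66 48
f 65 45 67
f 65 67 66
f 66 67 68
f 66 68 48
f 67 45 69
f 67 69 68
f 68 69 70
f 68 70 48
f 69 45 71
f 69 71 70
f 70 71 72
f 70 72 48
f 71 45 73
f 71 73 72
f 72 73 74
f 72 74 48
f 73 45 75
f 73 75 74
f 74 75 76
f 74 76 48
f 75 45 77
f 75 77 76
f 76 77 78
f 76 78 48
f 77 45 46
f 77 46 78
f 78 46 47
f 78 47 48



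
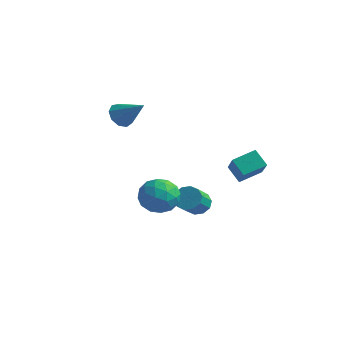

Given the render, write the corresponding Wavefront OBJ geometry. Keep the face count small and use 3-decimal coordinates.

v -3.618 -1.051 2.637
v -3.086 -1.227 1.959
v -2.062 -0.989 3.843
v -3.155 -0.632 2.018
v -3.441 -0.233 2.366
v -3.81 -0.217 2.841
v -4.089 -0.592 3.221
v -4.148 -1.181 3.328
v -3.959 -1.71 3.111
v -3.61 -1.931 2.672
v -3.265 -1.74 2.217
v 3.234 0.562 -1.189
v 2.358 0.738 -0.373
v 3.92 1.771 -0.713
v 3.045 1.947 0.103
v 4.295 -0.587 0.197
v 3.42 -0.411 1.013
v 4.982 0.622 0.673
v 4.106 0.798 1.489
v 1.024 -2.603 -1.73
v 1.694 -3.599 -2
v 0.086 -3.621 -0.3
v 0.756 -4.617 -0.57
v 1.291 -3.638 -0.051
v 1.871 -3.009 -0.935
v -0.091 -4.211 -1.365
v 0.489 -3.582 -2.249
v 1.005 -4.593 -1.774
v 1.859 -4.239 -0.962
v -0.079 -2.981 -1.338
v 0.775 -2.627 -0.526
v 1.441 -3.012 -1.991
v 0.339 -4.208 -0.309
v 0.653 -3.633 -0.004
v 1.047 -4.218 -0.163
v 1.545 -2.665 -1.365
v 1.939 -3.25 -1.523
v 1.702 -3.273 -0.378
v -0.159 -3.97 -0.777
v 0.235 -4.555 -0.935
v 0.733 -3.002 -2.137
v 1.127 -3.587 -2.296
v 0.078 -3.947 -1.922
v 1.43 -4.181 -2.016
v 0.879 -4.78 -1.176
v 0.381 -4.541 -1.643
v 0.722 -4.171 -2.163
v 1.932 -3.973 -1.539
v 1.38 -4.572 -0.698
v 1.695 -3.996 -0.394
v 2.036 -3.626 -0.913
v 1.527 -4.557 -1.406
v 0.4 -2.648 -1.602
v -0.152 -3.247 -0.761
v -0.256 -3.594 -1.387
v 0.085 -3.224 -1.906
v 0.901 -2.44 -1.124
v 0.35 -3.039 -0.284
v 1.058 -3.049 -0.137
v 1.399 -2.679 -0.657
v 0.253 -2.663 -0.894
v 0.971 -0.166 -3.262
v 1.316 0.358 -2.719
v 1.594 -0.97 -1.614
v 1.249 -1.494 -2.158
v 0.813 0.335 -2.62
v 1.091 -0.993 -1.515
v 0.371 0.121 -2.767
v 0.648 -1.207 -1.662
v 0.158 -0.203 -3.102
v 0.435 -1.531 -1.998
v 0.255 -0.513 -3.499
v 0.533 -1.841 -2.395
v 0.626 -0.69 -3.806
v 0.904 -2.018 -2.701
v 1.129 -0.667 -3.905
v 1.407 -1.995 -2.8
v 1.572 -0.453 -3.758
v 1.849 -1.781 -2.653
v 1.785 -0.129 -3.422
v 2.062 -1.457 -2.318
v 1.687 0.181 -3.025
v 1.965 -1.147 -1.921
f 2 1 4
f 2 4 3
f 4 1 5
f 4 5 3
f 5 1 6
f 5 6 3
f 6 1 7
f 6 7 3
f 7 1 8
f 7 8 3
f 8 1 9
f 8 9 3
f 9 1 10
f 9 10 3
f 10 1 11
f 10 11 3
f 11 1 2
f 11 2 3
f 13 15 12
f 16 13 12
f 12 15 14
f 14 16 12
f 13 19 15
f 17 13 16
f 17 19 13
f 15 19 14
f 18 16 14
f 14 19 18
f 18 17 16
f 19 17 18
f 20 57 36
f 57 31 60
f 36 60 25
f 57 60 36
f 20 36 32
f 36 25 37
f 32 37 21
f 36 37 32
f 20 32 41
f 32 21 42
f 41 42 27
f 32 42 41
f 20 41 53
f 41 27 56
f 53 56 30
f 41 56 53
f 20 53 57
f 53 30 61
f 57 61 31
f 53 61 57
f 21 37 48
f 37 25 51
f 48 51 29
f 37 51 48
f 25 60 38
f 60 31 59
f 38 59 24
f 60 59 38
f 31 61 58
f 61 30 54
f 58 54 22
f 61 54 58
f 30 56 55
f 56 27 43
f 55 43 26
f 56 43 55
f 27 42 47
f 42 21 44
f 47 44 28
f 42 44 47
f 23 49 35
f 49 29 50
f 35 50 24
f 49 50 35
f 23 35 33
f 35 24 34
f 33 34 22
f 35 34 33
f 23 33 40
f 33 22 39
f 40 39 26
f 33 39 40
f 23 40 45
f 40 26 46
f 45 46 28
f 40 46 45
f 23 45 49
f 45 28 52
f 49 52 29
f 45 52 49
f 24 50 38
f 50 29 51
f 38 51 25
f 50 51 38
f 22 34 58
f 34 24 59
f 58 59 31
f 34 59 58
f 26 39 55
f 39 22 54
f 55 54 30
f 39 54 55
f 28 46 47
f 46 26 43
f 47 43 27
f 46 43 47
f 29 52 48
f 52 28 44
f 48 44 21
f 52 44 48
f 63 62 66
f 63 66 64
f 64 66 67
f 64 67 65
f 66 62 68
f 66 68 67
f 67 68 69
f 67 69 65
f 68 62 70
f 68 70 69
f 69 70 71
f 69 71 65
f 70 62 72
f 70 72 71
f 71 72 73
f 71 73 65
f 72 62 74
f 72 74 73
f 73 74 75
f 73 75 65
f 74 62 76
f 74 76 75
f 75 76 77
f 75 77 65
f 76 62 78
f 76 78 77
f 77 78 79
f 77 79 65
f 78 62 80
f 78 80 79
f 79 80 81
f 79 81 65
f 80 62 82
f 80 82 81
f 81 82 83
f 81 83 65
f 82 62 63
f 82 63 83
f 83 63 64
f 83 64 65



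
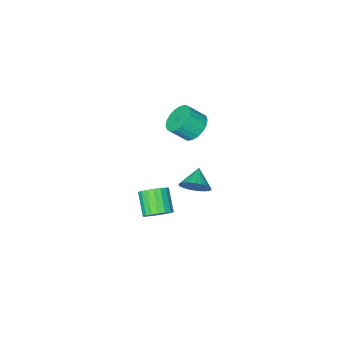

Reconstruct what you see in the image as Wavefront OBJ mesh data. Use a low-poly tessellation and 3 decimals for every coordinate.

v -1.219 0.132 -4.386
v -0.887 0.665 -3.66
v -1.369 -0.579 -2.527
v -1.701 -1.112 -3.254
v -1.293 0.792 -3.693
v -1.775 -0.452 -2.56
v -1.685 0.789 -3.864
v -2.167 -0.455 -2.731
v -1.984 0.655 -4.138
v -2.466 -0.589 -3.005
v -2.132 0.418 -4.461
v -2.614 -0.826 -3.328
v -2.099 0.124 -4.769
v -2.581 -1.119 -3.637
v -1.892 -0.168 -5.002
v -2.374 -1.412 -3.869
v -1.551 -0.401 -5.113
v -2.033 -1.645 -3.98
v -1.145 -0.528 -5.08
v -1.627 -1.772 -3.947
v -0.753 -0.525 -4.909
v -1.235 -1.769 -3.776
v -0.454 -0.391 -4.635
v -0.936 -1.635 -3.502
v -0.306 -0.154 -4.312
v -0.788 -1.398 -3.179
v -0.339 0.139 -4.003
v -0.821 -1.104 -2.871
v -0.546 0.432 -3.771
v -1.028 -0.812 -2.638
v -3.617 0.509 3.17
v -3.023 0.091 2.412
v -2.15 -0.408 3.371
v -2.743 0.011 4.13
v -2.839 0.517 2.465
v -1.965 0.018 3.425
v -2.808 0.941 2.658
v -1.935 0.443 3.618
v -2.938 1.28 2.953
v -2.064 0.782 3.912
v -3.202 1.467 3.29
v -2.328 0.968 4.249
v -3.549 1.463 3.604
v -2.675 0.964 4.563
v -3.908 1.271 3.832
v -3.035 0.772 4.791
v -4.21 0.928 3.929
v -3.337 0.429 4.888
v -4.395 0.502 3.875
v -3.521 0.003 4.835
v -4.425 0.077 3.682
v -3.552 -0.421 4.642
v -4.296 -0.262 3.388
v -3.422 -0.76 4.347
v -4.032 -0.448 3.051
v -3.158 -0.947 4.01
v -3.685 -0.444 2.737
v -2.811 -0.943 3.696
v -3.325 -0.252 2.509
v -2.452 -0.751 3.468
v -2.813 1.707 -1.232
v -2.243 0.923 -1.476
v -3.687 0.853 -0.528
v -2.08 1.034 -1.14
v -2.029 1.247 -0.817
v -2.097 1.53 -0.557
v -2.274 1.841 -0.401
v -2.533 2.13 -0.37
v -2.835 2.356 -0.471
v -3.134 2.483 -0.688
v -3.384 2.491 -0.987
v -3.547 2.381 -1.324
v -3.598 2.168 -1.647
v -3.53 1.884 -1.906
v -3.353 1.574 -2.063
v -3.094 1.284 -2.093
v -2.792 1.059 -1.993
v -2.493 0.932 -1.776
f 2 1 5
f 2 5 3
f 3 5 6
f 3 6 4
f 5 1 7
f 5 7 6
f 6 7 8
f 6 8 4
f 7 1 9
f 7 9 8
f 8 9 10
f 8 10 4
f 9 1 11
f 9 11 10
f 10 11 12
f 10 12 4
f 11 1 13
f 11 13 12
f 12 13 14
f 12 14 4
f 13 1 15
f 13 15 14
f 14 15 16
f 14 16 4
f 15 1 17
f 15 17 16
f 16 17 18
f 16 18 4
f 17 1 19
f 17 19 18
f 18 19 20
f 18 20 4
f 19 1 21
f 19 21 20
f 20 21 22
f 20 22 4
f 21 1 23
f 21 23 22
f 22 23 24
f 22 24 4
f 23 1 25
f 23 25 24
f 24 25 26
f 24 26 4
f 25 1 27
f 25 27 26
f 26 27 28
f 26 28 4
f 27 1 29
f 27 29 28
f 28 29 30
f 28 30 4
f 29 1 2
f 29 2 30
f 30 2 3
f 30 3 4
f 32 31 35
f 32 35 33
f 33 35 36
f 33 36 34
f 35 31 37
f 35 37 36
f 36 37 38
f 36 38 34
f 37 31 39
f 37 39 38
f 38 39 40
f 38 40 34
f 39 31 41
f 39 41 40
f 40 41 42
f 40 42 34
f 41 31 43
f 41 43 42
f 42 43 44
f 42 44 34
f 43 31 45
f 43 45 44
f 44 45 46
f 44 46 34
f 45 31 47
f 45 47 46
f 46 47 48
f 46 48 34
f 47 31 49
f 47 49 48
f 48 49 50
f 48 50 34
f 49 31 51
f 49 51 50
f 50 51 52
f 50 52 34
f 51 31 53
f 51 53 52
f 52 53 54
f 52 54 34
f 53 31 55
f 53 55 54
f 54 55 56
f 54 56 34
f 55 31 57
f 55 57 56
f 56 57 58
f 56 58 34
f 57 31 59
f 57 59 58
f 58 59 60
f 58 60 34
f 59 31 32
f 59 32 60
f 60 32 33
f 60 33 34
f 62 61 64
f 62 64 63
f 64 61 65
f 64 65 63
f 65 61 66
f 65 66 63
f 66 61 67
f 66 67 63
f 67 61 68
f 67 68 63
f 68 61 69
f 68 69 63
f 69 61 70
f 69 70 63
f 70 61 71
f 70 71 63
f 71 61 72
f 71 72 63
f 72 61 73
f 72 73 63
f 73 61 74
f 73 74 63
f 74 61 75
f 74 75 63
f 75 61 76
f 75 76 63
f 76 61 77
f 76 77 63
f 77 61 78
f 77 78 63
f 78 61 62
f 78 62 63



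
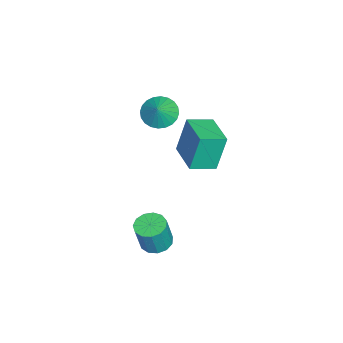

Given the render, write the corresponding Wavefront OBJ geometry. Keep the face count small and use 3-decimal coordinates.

v 3.757 2.816 -3.87
v 4.495 2.591 -4.081
v 4.882 2.379 -2.501
v 4.143 2.604 -2.29
v 4.509 3.038 -4.024
v 4.896 2.826 -2.445
v 4.285 3.415 -3.919
v 4.672 3.202 -2.339
v 3.893 3.601 -3.798
v 4.28 3.389 -2.218
v 3.458 3.538 -3.699
v 3.845 3.326 -2.12
v 3.117 3.246 -3.655
v 3.504 3.034 -2.076
v 2.98 2.818 -3.679
v 3.367 2.606 -2.1
v 3.089 2.389 -3.764
v 3.476 2.176 -2.184
v 3.41 2.095 -3.882
v 3.797 1.883 -2.302
v 3.841 2.031 -3.996
v 4.228 1.818 -2.417
v 4.245 2.216 -4.07
v 4.632 2.003 -2.491
v -1.976 2.643 -1.982
v -2.318 3.09 0.052
v -2.656 3.831 -2.358
v -2.998 4.279 -0.324
v -0.302 3.621 -1.916
v -0.644 4.069 0.118
v -0.982 4.81 -2.292
v -1.324 5.257 -0.258
v -0.726 2.083 1.755
v -0.052 1.794 1.183
v 0.026 2.117 2.625
v -0.026 2.155 1.147
v -0.106 2.504 1.204
v -0.281 2.789 1.344
v -0.524 2.967 1.547
v -0.797 3.01 1.781
v -1.06 2.913 2.012
v -1.271 2.689 2.204
v -1.4 2.372 2.327
v -1.426 2.012 2.363
v -1.345 1.663 2.307
v -1.171 1.378 2.166
v -0.928 1.2 1.963
v -0.655 1.157 1.729
v -0.392 1.254 1.498
v -0.18 1.478 1.307
f 2 1 5
f 2 5 3
f 3 5 6
f 3 6 4
f 5 1 7
f 5 7 6
f 6 7 8
f 6 8 4
f 7 1 9
f 7 9 8
f 8 9 10
f 8 10 4
f 9 1 11
f 9 11 10
f 10 11 12
f 10 12 4
f 11 1 13
f 11 13 12
f 12 13 14
f 12 14 4
f 13 1 15
f 13 15 14
f 14 15 16
f 14 16 4
f 15 1 17
f 15 17 16
f 16 17 18
f 16 18 4
f 17 1 19
f 17 19 18
f 18 19 20
f 18 20 4
f 19 1 21
f 19 21 20
f 20 21 22
f 20 22 4
f 21 1 23
f 21 23 22
f 22 23 24
f 22 24 4
f 23 1 2
f 23 2 24
f 24 2 3
f 24 3 4
f 26 28 25
f 29 26 25
f 25 28 27
f 27 29 25
f 26 32 28
f 30 26 29
f 30 32 26
f 28 32 27
f 31 29 27
f 27 32 31
f 31 30 29
f 32 30 31
f 34 33 36
f 34 36 35
f 36 33 37
f 36 37 35
f 37 33 38
f 37 38 35
f 38 33 39
f 38 39 35
f 39 33 40
f 39 40 35
f 40 33 41
f 40 41 35
f 41 33 42
f 41 42 35
f 42 33 43
f 42 43 35
f 43 33 44
f 43 44 35
f 44 33 45
f 44 45 35
f 45 33 46
f 45 46 35
f 46 33 47
f 46 47 35
f 47 33 48
f 47 48 35
f 48 33 49
f 48 49 35
f 49 33 50
f 49 50 35
f 50 33 34
f 50 34 35



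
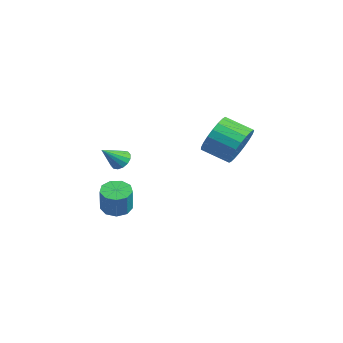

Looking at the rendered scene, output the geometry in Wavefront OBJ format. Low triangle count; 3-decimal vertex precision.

v 1.365 2.259 2.711
v 1.962 2.177 3.534
v 1.071 1.298 4.092
v 0.475 1.381 3.269
v 1.709 2.501 3.64
v 0.819 1.622 4.198
v 1.397 2.783 3.586
v 0.506 1.904 4.144
v 1.079 2.974 3.38
v 0.189 2.095 3.938
v 0.811 3.042 3.059
v -0.08 2.163 3.617
v 0.639 2.974 2.677
v -0.252 2.096 3.235
v 0.592 2.783 2.302
v -0.299 1.904 2.859
v 0.679 2.502 1.997
v -0.212 1.623 2.555
v 0.884 2.178 1.815
v -0.006 1.299 2.373
v 1.173 1.869 1.789
v 0.283 0.99 2.347
v 1.495 1.627 1.922
v 0.605 0.748 2.48
v 1.795 1.494 2.191
v 0.904 0.615 2.749
v 2.02 1.494 2.55
v 1.129 0.615 3.108
v 2.132 1.626 2.938
v 1.241 0.747 3.495
v 2.112 1.868 3.286
v 1.221 0.989 3.843
v -0.046 -2.814 -0.473
v 0.543 -3.053 -0.742
v 1.015 -3.244 0.465
v 0.426 -3.006 0.733
v 0.571 -2.586 -0.679
v 1.044 -2.778 0.527
v 0.311 -2.226 -0.52
v 0.784 -2.417 0.687
v -0.116 -2.141 -0.339
v 0.356 -2.333 0.868
v -0.511 -2.371 -0.221
v -0.038 -2.563 0.986
v -0.689 -2.809 -0.221
v -0.216 -3 0.986
v -0.565 -3.249 -0.339
v -0.093 -3.44 0.868
v -0.199 -3.485 -0.52
v 0.273 -3.677 0.687
v 0.238 -3.408 -0.679
v 0.711 -3.6 0.527
v 0.999 -3.023 2.72
v 1.422 -2.771 2.917
v 1.161 -3.917 3.52
v 1.209 -2.678 3.063
v 0.941 -2.678 3.118
v 0.687 -2.77 3.066
v 0.518 -2.93 2.921
v 0.477 -3.115 2.723
v 0.577 -3.275 2.524
v 0.789 -3.368 2.377
v 1.058 -3.368 2.322
v 1.311 -3.276 2.374
v 1.481 -3.116 2.519
v 1.521 -2.931 2.718
f 2 1 5
f 2 5 3
f 3 5 6
f 3 6 4
f 5 1 7
f 5 7 6
f 6 7 8
f 6 8 4
f 7 1 9
f 7 9 8
f 8 9 10
f 8 10 4
f 9 1 11
f 9 11 10
f 10 11 12
f 10 12 4
f 11 1 13
f 11 13 12
f 12 13 14
f 12 14 4
f 13 1 15
f 13 15 14
f 14 15 16
f 14 16 4
f 15 1 17
f 15 17 16
f 16 17 18
f 16 18 4
f 17 1 19
f 17 19 18
f 18 19 20
f 18 20 4
f 19 1 21
f 19 21 20
f 20 21 22
f 20 22 4
f 21 1 23
f 21 23 22
f 22 23 24
f 22 24 4
f 23 1 25
f 23 25 24
f 24 25 26
f 24 26 4
f 25 1 27
f 25 27 26
f 26 27 28
f 26 28 4
f 27 1 29
f 27 29 28
f 28 29 30
f 28 30 4
f 29 1 31
f 29 31 30
f 30 31 32
f 30 32 4
f 31 1 2
f 31 2 32
f 32 2 3
f 32 3 4
f 34 33 37
f 34 37 35
f 35 37 38
f 35 38 36
f 37 33 39
f 37 39 38
f 38 39 40
f 38 40 36
f 39 33 41
f 39 41 40
f 40 41 42
f 40 42 36
f 41 33 43
f 41 43 42
f 42 43 44
f 42 44 36
f 43 33 45
f 43 45 44
f 44 45 46
f 44 46 36
f 45 33 47
f 45 47 46
f 46 47 48
f 46 48 36
f 47 33 49
f 47 49 48
f 48 49 50
f 48 50 36
f 49 33 51
f 49 51 50
f 50 51 52
f 50 52 36
f 51 33 34
f 51 34 52
f 52 34 35
f 52 35 36
f 54 53 56
f 54 56 55
f 56 53 57
f 56 57 55
f 57 53 58
f 57 58 55
f 58 53 59
f 58 59 55
f 59 53 60
f 59 60 55
f 60 53 61
f 60 61 55
f 61 53 62
f 61 62 55
f 62 53 63
f 62 63 55
f 63 53 64
f 63 64 55
f 64 53 65
f 64 65 55
f 65 53 66
f 65 66 55
f 66 53 54
f 66 54 55



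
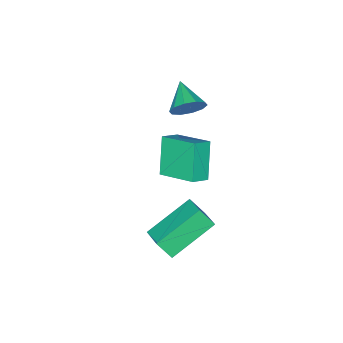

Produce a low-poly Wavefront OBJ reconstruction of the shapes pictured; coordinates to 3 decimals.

v -0.768 -1.447 -0.377
v -0.839 0.179 0.318
v -1.494 -1.324 -0.739
v -1.565 0.302 -0.043
v 0.025 -0.822 -1.757
v -0.046 0.804 -1.061
v -0.701 -0.699 -2.118
v -0.772 0.927 -1.423
v -0.315 0.322 3.038
v 0.034 0.435 3.657
v -0.925 -0.662 3.562
v -0.342 0.673 3.666
v -0.708 0.776 3.435
v -0.924 0.706 3.052
v -0.908 0.489 2.664
v -0.665 0.208 2.419
v -0.289 -0.03 2.41
v 0.077 -0.133 2.641
v 0.293 -0.063 3.023
v 0.277 0.154 3.412
v 0.67 2.075 -1.488
v 0.97 1.583 -0.708
v 1.125 2.983 -1.09
v 1.425 2.49 -0.31
v 2.455 1.61 -2.47
v 2.755 1.117 -1.69
v 2.91 2.517 -2.072
v 3.21 2.025 -1.292
f 2 4 1
f 5 2 1
f 1 4 3
f 3 5 1
f 2 8 4
f 6 2 5
f 6 8 2
f 4 8 3
f 7 5 3
f 3 8 7
f 7 6 5
f 8 6 7
f 10 9 12
f 10 12 11
f 12 9 13
f 12 13 11
f 13 9 14
f 13 14 11
f 14 9 15
f 14 15 11
f 15 9 16
f 15 16 11
f 16 9 17
f 16 17 11
f 17 9 18
f 17 18 11
f 18 9 19
f 18 19 11
f 19 9 20
f 19 20 11
f 20 9 10
f 20 10 11
f 22 24 21
f 25 22 21
f 21 24 23
f 23 25 21
f 22 28 24
f 26 22 25
f 26 28 22
f 24 28 23
f 27 25 23
f 23 28 27
f 27 26 25
f 28 26 27



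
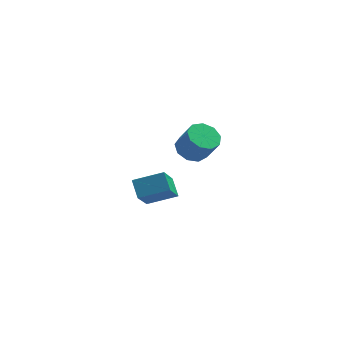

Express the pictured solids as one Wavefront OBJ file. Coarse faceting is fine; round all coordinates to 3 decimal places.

v -4.493 1.673 -3.792
v -4.883 2.442 -3.062
v -4.277 3.208 -5.295
v -4.667 3.978 -4.566
v -2.953 1.962 -3.274
v -3.343 2.732 -2.545
v -2.737 3.498 -4.778
v -3.127 4.267 -4.048
v -1.71 0.08 1.024
v -0.98 -0.055 0.59
v -0.34 -0.495 1.802
v -1.07 -0.36 2.236
v -0.992 0.496 0.796
v -0.353 0.055 2.009
v -1.34 0.852 1.109
v -0.701 0.411 2.322
v -1.861 0.847 1.382
v -1.222 0.406 2.595
v -2.311 0.484 1.487
v -1.672 0.043 2.7
v -2.48 -0.069 1.376
v -1.841 -0.51 2.588
v -2.288 -0.551 1.099
v -1.649 -0.992 2.312
v -1.826 -0.738 0.787
v -1.186 -1.179 2
v -1.309 -0.542 0.586
v -0.67 -0.983 1.799
f 2 4 1
f 5 2 1
f 1 4 3
f 3 5 1
f 2 8 4
f 6 2 5
f 6 8 2
f 4 8 3
f 7 5 3
f 3 8 7
f 7 6 5
f 8 6 7
f 10 9 13
f 10 13 11
f 11 13 14
f 11 14 12
f 13 9 15
f 13 15 14
f 14 15 16
f 14 16 12
f 15 9 17
f 15 17 16
f 16 17 18
f 16 18 12
f 17 9 19
f 17 19 18
f 18 19 20
f 18 20 12
f 19 9 21
f 19 21 20
f 20 21 22
f 20 22 12
f 21 9 23
f 21 23 22
f 22 23 24
f 22 24 12
f 23 9 25
f 23 25 24
f 24 25 26
f 24 26 12
f 25 9 27
f 25 27 26
f 26 27 28
f 26 28 12
f 27 9 10
f 27 10 28
f 28 10 11
f 28 11 12



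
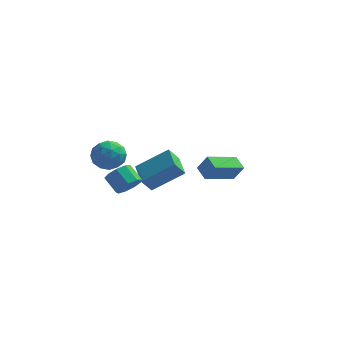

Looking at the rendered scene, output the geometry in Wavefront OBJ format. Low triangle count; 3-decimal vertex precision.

v 0.421 -1.894 1.38
v 0.92 -1.959 2.244
v -0.073 -1.259 1.712
v 0.426 -1.324 2.576
v 1.614 -0.656 0.784
v 2.113 -0.721 1.648
v 1.12 -0.021 1.116
v 1.619 -0.086 1.98
v -3.2 -2.195 0.612
v -2.786 -2.354 1.204
v -3.467 -1.824 1.821
v -3.88 -1.665 1.228
v -2.633 -1.917 0.999
v -3.314 -1.388 1.615
v -2.745 -1.611 0.612
v -3.426 -1.081 1.228
v -3.07 -1.577 0.225
v -3.751 -1.048 0.842
v -3.455 -1.833 0.019
v -4.136 -1.304 0.636
v -3.721 -2.258 0.09
v -4.402 -1.728 0.707
v -3.743 -2.653 0.406
v -4.423 -2.124 1.022
v -3.511 -2.834 0.817
v -4.191 -2.305 1.434
v -3.133 -2.716 1.133
v -3.813 -2.186 1.75
v -4.459 -2.928 3.871
v -3.584 -3.006 4.083
v -4.236 -3.714 2.657
v -3.361 -3.792 2.869
v -3.985 -4.217 3.366
v -4.123 -3.731 4.116
v -3.697 -2.989 2.624
v -3.835 -2.503 3.374
v -3.112 -3.044 3.312
v -3.291 -3.803 3.77
v -4.529 -2.917 2.97
v -4.708 -3.676 3.428
v -4.041 -2.898 4.083
v -3.779 -3.822 2.657
v -4.146 -4.072 2.949
v -3.632 -4.118 3.073
v -4.358 -3.324 4.103
v -3.843 -3.37 4.227
v -4.08 -4.081 3.806
v -3.977 -3.35 2.513
v -3.462 -3.396 2.637
v -4.188 -2.602 3.667
v -3.674 -2.648 3.791
v -3.74 -2.639 2.934
v -3.249 -2.966 3.755
v -3.118 -3.428 3.041
v -3.316 -2.956 2.897
v -3.397 -2.671 3.338
v -3.354 -3.412 4.024
v -3.223 -3.874 3.311
v -3.59 -4.124 3.603
v -3.671 -3.838 4.044
v -3.077 -3.434 3.571
v -4.597 -2.846 3.429
v -4.466 -3.308 2.716
v -4.149 -2.882 2.696
v -4.23 -2.596 3.137
v -4.702 -3.292 3.699
v -4.571 -3.754 2.985
v -4.423 -4.049 3.402
v -4.504 -3.764 3.843
v -4.743 -3.286 3.169
v -3.017 2.144 -2.258
v -3.482 1.777 -1.453
v -3.593 3.469 -1.987
v -4.058 3.102 -1.182
v -1.382 2.618 -1.098
v -1.847 2.251 -0.293
v -1.958 3.943 -0.827
v -2.423 3.576 -0.022
f 2 4 1
f 5 2 1
f 1 4 3
f 3 5 1
f 2 8 4
f 6 2 5
f 6 8 2
f 4 8 3
f 7 5 3
f 3 8 7
f 7 6 5
f 8 6 7
f 10 9 13
f 10 13 11
f 11 13 14
f 11 14 12
f 13 9 15
f 13 15 14
f 14 15 16
f 14 16 12
f 15 9 17
f 15 17 16
f 16 17 18
f 16 18 12
f 17 9 19
f 17 19 18
f 18 19 20
f 18 20 12
f 19 9 21
f 19 21 20
f 20 21 22
f 20 22 12
f 21 9 23
f 21 23 22
f 22 23 24
f 22 24 12
f 23 9 25
f 23 25 24
f 24 25 26
f 24 26 12
f 25 9 27
f 25 27 26
f 26 27 28
f 26 28 12
f 27 9 10
f 27 10 28
f 28 10 11
f 28 11 12
f 29 66 45
f 66 40 69
f 45 69 34
f 66 69 45
f 29 45 41
f 45 34 46
f 41 46 30
f 45 46 41
f 29 41 50
f 41 30 51
f 50 51 36
f 41 51 50
f 29 50 62
f 50 36 65
f 62 65 39
f 50 65 62
f 29 62 66
f 62 39 70
f 66 70 40
f 62 70 66
f 30 46 57
f 46 34 60
f 57 60 38
f 46 60 57
f 34 69 47
f 69 40 68
f 47 68 33
f 69 68 47
f 40 70 67
f 70 39 63
f 67 63 31
f 70 63 67
f 39 65 64
f 65 36 52
f 64 52 35
f 65 52 64
f 36 51 56
f 51 30 53
f 56 53 37
f 51 53 56
f 32 58 44
f 58 38 59
f 44 59 33
f 58 59 44
f 32 44 42
f 44 33 43
f 42 43 31
f 44 43 42
f 32 42 49
f 42 31 48
f 49 48 35
f 42 48 49
f 32 49 54
f 49 35 55
f 54 55 37
f 49 55 54
f 32 54 58
f 54 37 61
f 58 61 38
f 54 61 58
f 33 59 47
f 59 38 60
f 47 60 34
f 59 60 47
f 31 43 67
f 43 33 68
f 67 68 40
f 43 68 67
f 35 48 64
f 48 31 63
f 64 63 39
f 48 63 64
f 37 55 56
f 55 35 52
f 56 52 36
f 55 52 56
f 38 61 57
f 61 37 53
f 57 53 30
f 61 53 57
f 72 74 71
f 75 72 71
f 71 74 73
f 73 75 71
f 72 78 74
f 76 72 75
f 76 78 72
f 74 78 73
f 77 75 73
f 73 78 77
f 77 76 75
f 78 76 77

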